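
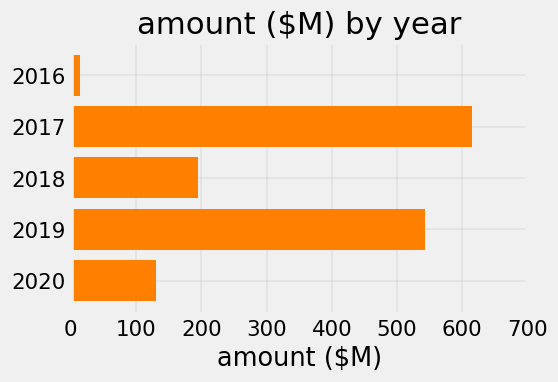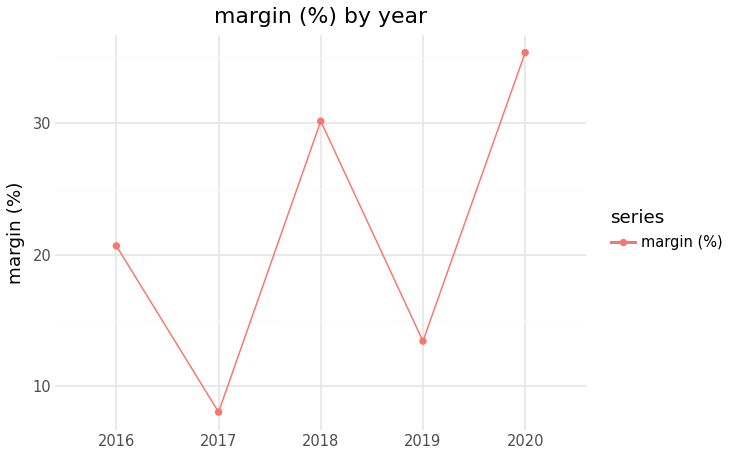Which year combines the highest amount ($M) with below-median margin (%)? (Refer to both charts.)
2017

Chart 2 median margin (%) ≈ 20; below-median years: 2017, 2019. Among those, 2017 has the highest amount ($M) (≈ 600).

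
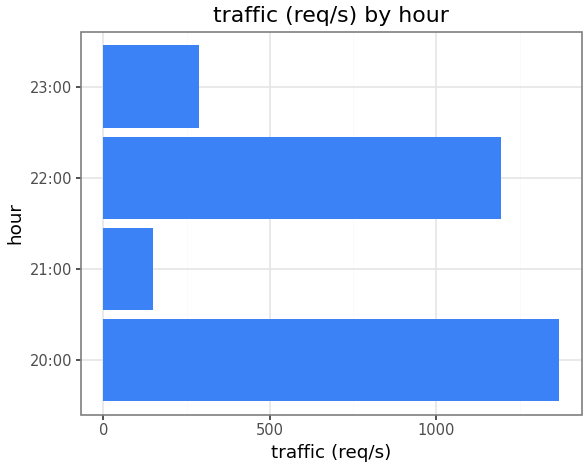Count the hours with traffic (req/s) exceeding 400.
2

Above 400: 20:00, 22:00.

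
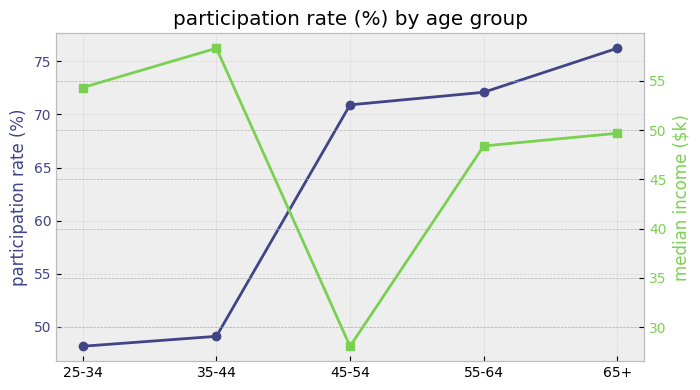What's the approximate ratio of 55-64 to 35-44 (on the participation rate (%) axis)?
≈ 1.4×

55-64 ≈ 70, 35-44 ≈ 50; 70/50 ≈ 1.4.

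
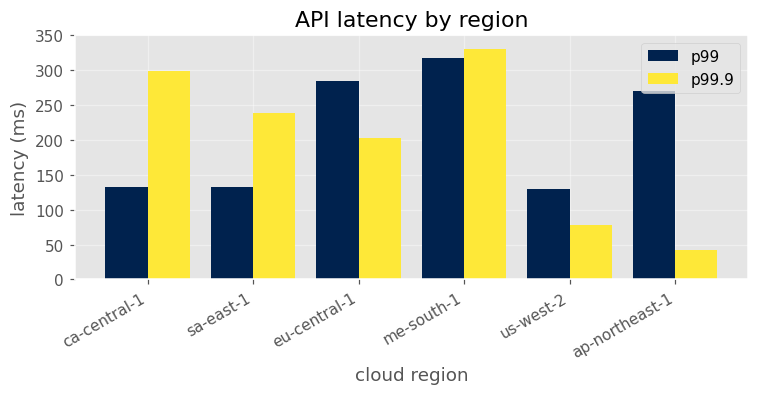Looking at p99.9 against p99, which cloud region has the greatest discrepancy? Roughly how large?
ap-northeast-1: p99.9 ≈ 50, p99 ≈ 250 → gap ≈ 200. Next-largest (ca-central-1) is only ≈ 150.

ap-northeast-1, ≈ 200 ms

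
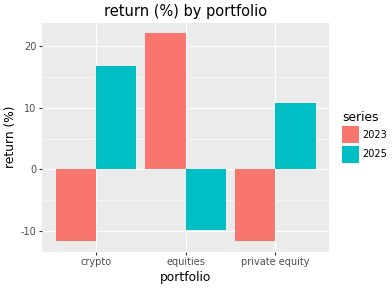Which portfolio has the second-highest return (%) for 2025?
private equity

Top 3 for 2025: crypto ≈ 15, private equity ≈ 10, equities ≈ -10.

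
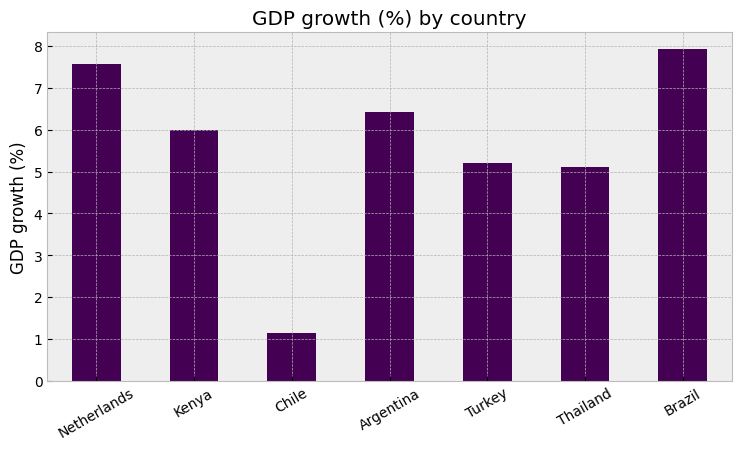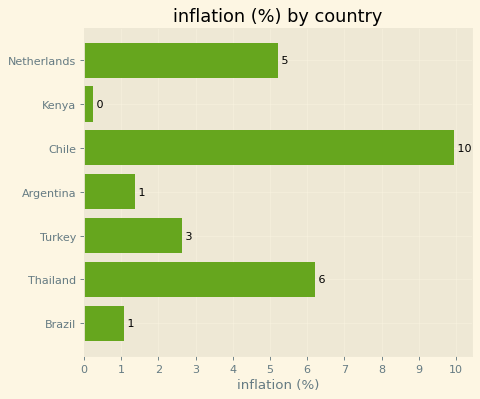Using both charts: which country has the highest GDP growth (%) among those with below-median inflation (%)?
Brazil

Chart 2 median inflation (%) ≈ 3; below-median countries: Kenya, Argentina, Brazil. Among those, Brazil has the highest GDP growth (%) (≈ 8).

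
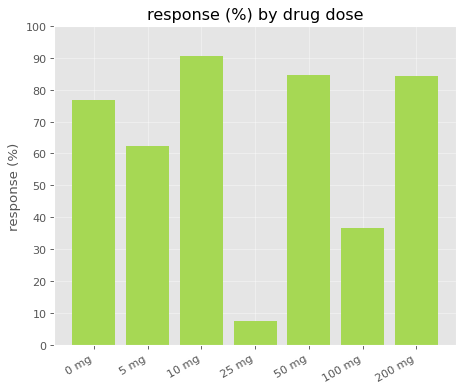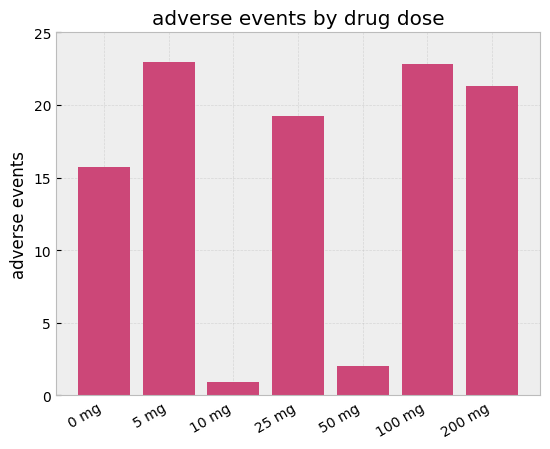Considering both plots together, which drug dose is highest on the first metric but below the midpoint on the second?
Chart 2 median adverse events ≈ 20; below-median drug doses: 0 mg, 10 mg, 50 mg. Among those, 10 mg has the highest response (%) (≈ 90).

10 mg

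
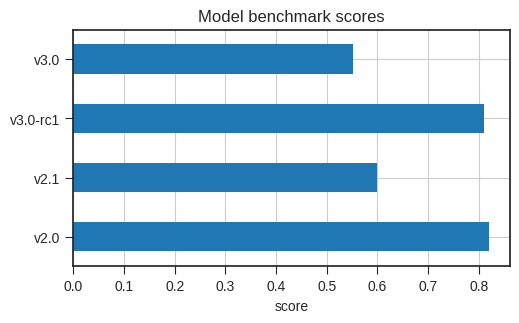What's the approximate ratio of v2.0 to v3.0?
≈ 1.33×

v2.0 ≈ 0.8, v3.0 ≈ 0.6; 0.8/0.6 ≈ 1.33.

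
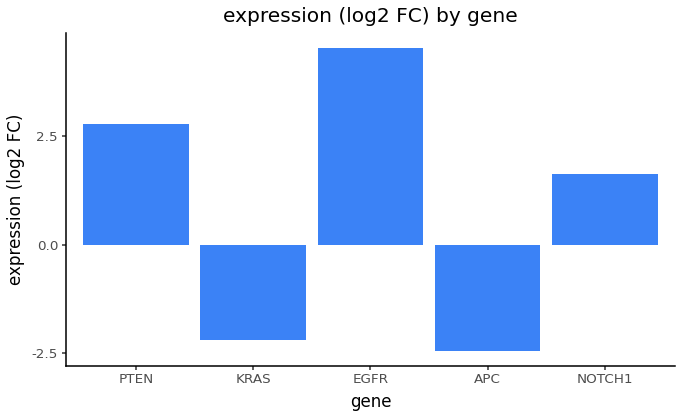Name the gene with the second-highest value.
Top 3: EGFR ≈ 5, PTEN ≈ 3, NOTCH1 ≈ 2.

PTEN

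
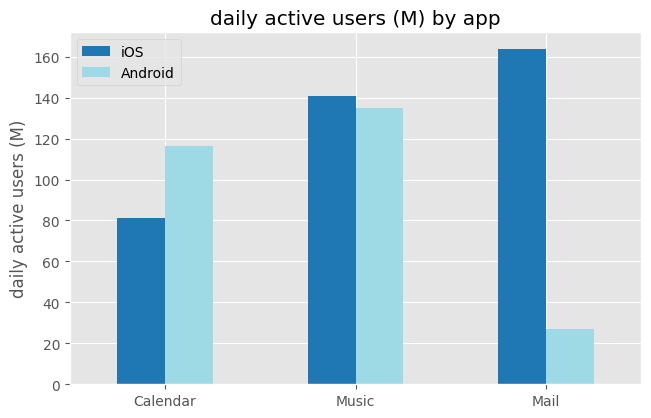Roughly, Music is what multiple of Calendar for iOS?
≈ 1.75×

Music ≈ 140, Calendar ≈ 80; 140/80 ≈ 1.75.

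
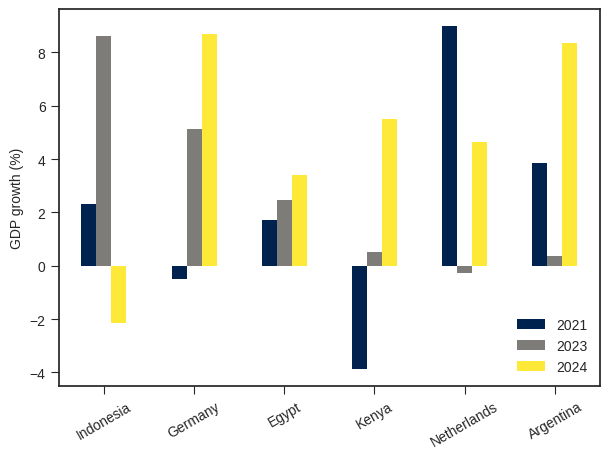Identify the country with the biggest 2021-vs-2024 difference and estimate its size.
Kenya, ≈ 10 %

Kenya: 2021 ≈ -4, 2024 ≈ 6 → gap ≈ 10. Next-largest (Germany) is only ≈ 8.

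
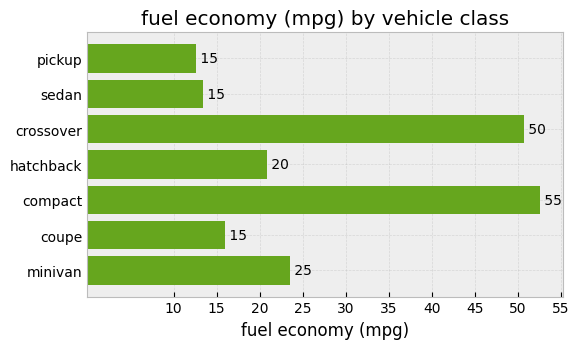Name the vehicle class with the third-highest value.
Top 4: compact ≈ 55, crossover ≈ 50, minivan ≈ 25, hatchback ≈ 20.

minivan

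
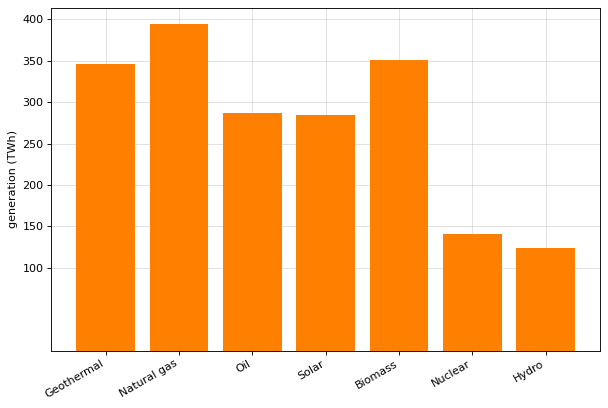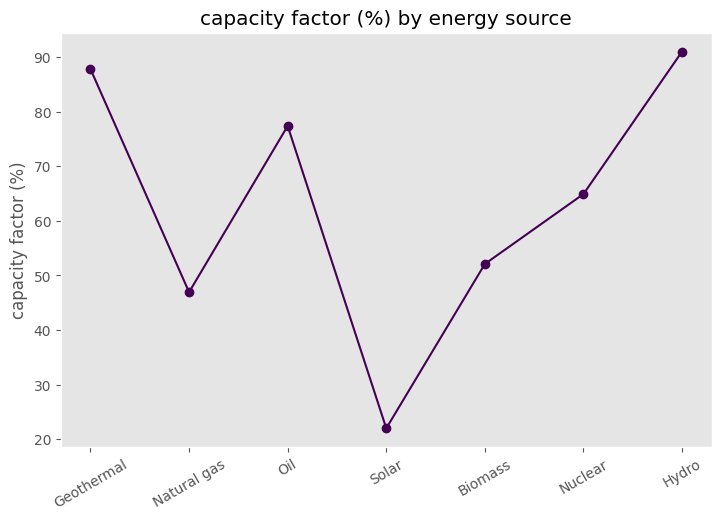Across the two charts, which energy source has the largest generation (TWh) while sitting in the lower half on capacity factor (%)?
Chart 2 median capacity factor (%) ≈ 60; below-median energy sources: Natural gas, Solar, Biomass. Among those, Natural gas has the highest generation (TWh) (≈ 400).

Natural gas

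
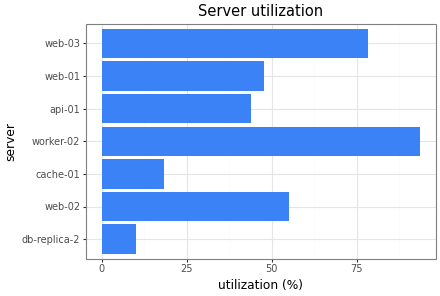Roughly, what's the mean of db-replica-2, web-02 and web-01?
(10 + 60 + 50) / 3 ≈ 40.

≈ 40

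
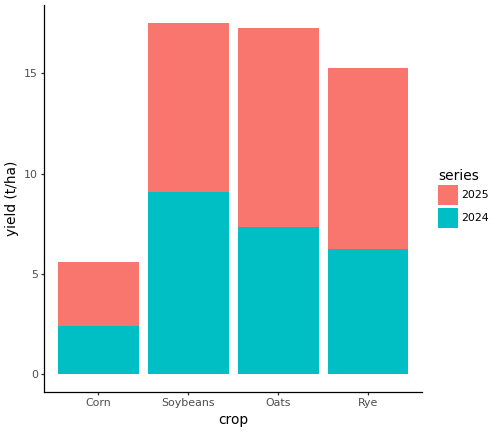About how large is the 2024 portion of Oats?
≈ 8

2024 top ≈ 8, bottom ≈ 0; segment ≈ 8.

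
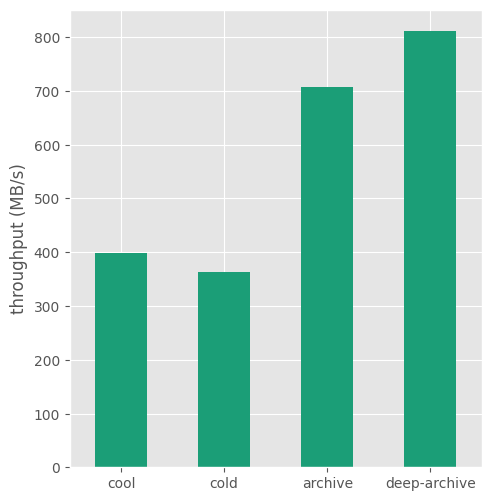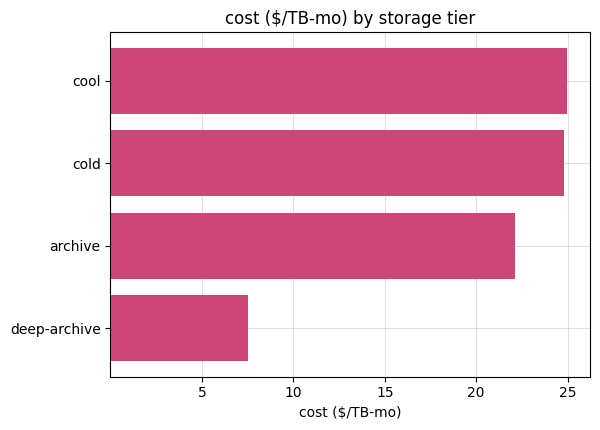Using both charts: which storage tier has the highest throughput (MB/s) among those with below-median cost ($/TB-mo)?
deep-archive

Chart 2 median cost ($/TB-mo) ≈ 25; below-median storage tiers: archive, deep-archive. Among those, deep-archive has the highest throughput (MB/s) (≈ 800).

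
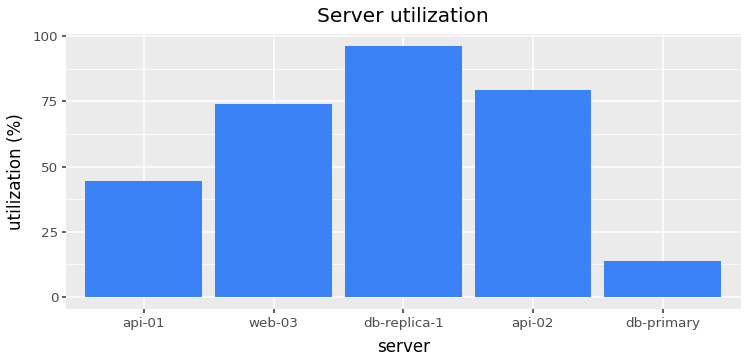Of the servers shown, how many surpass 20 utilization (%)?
Above 20: api-01, web-03, db-replica-1, api-02.

4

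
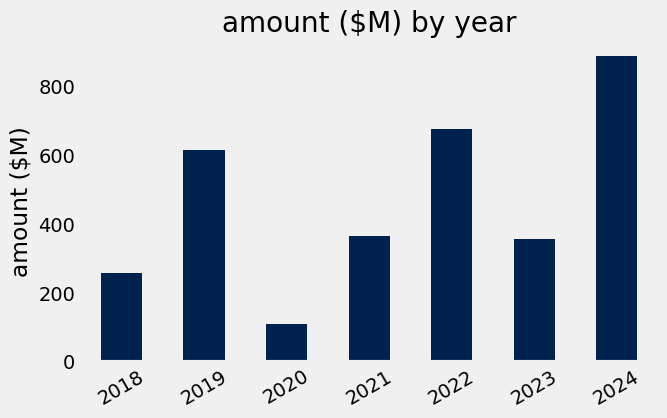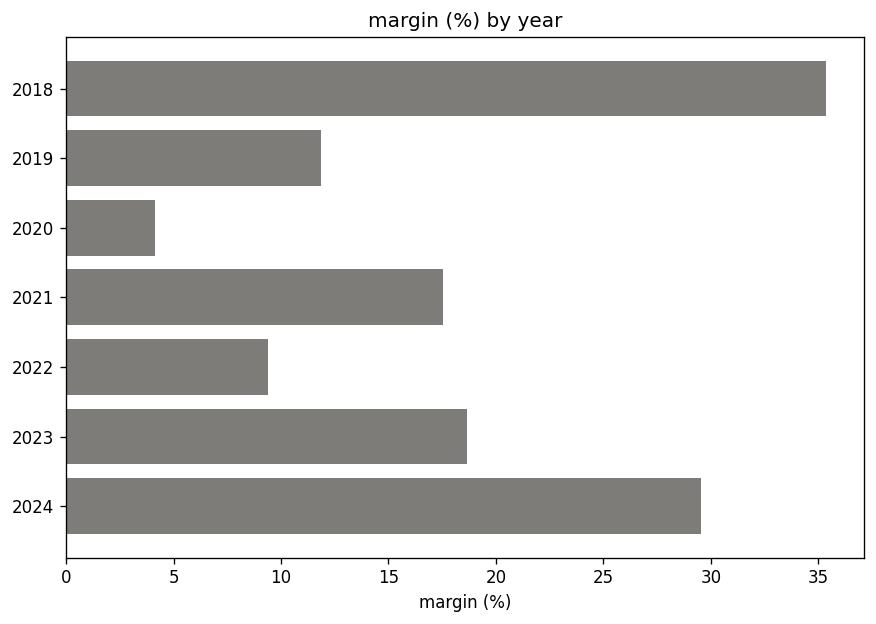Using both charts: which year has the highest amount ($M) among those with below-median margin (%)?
Chart 2 median margin (%) ≈ 20; below-median years: 2019, 2020, 2022. Among those, 2022 has the highest amount ($M) (≈ 700).

2022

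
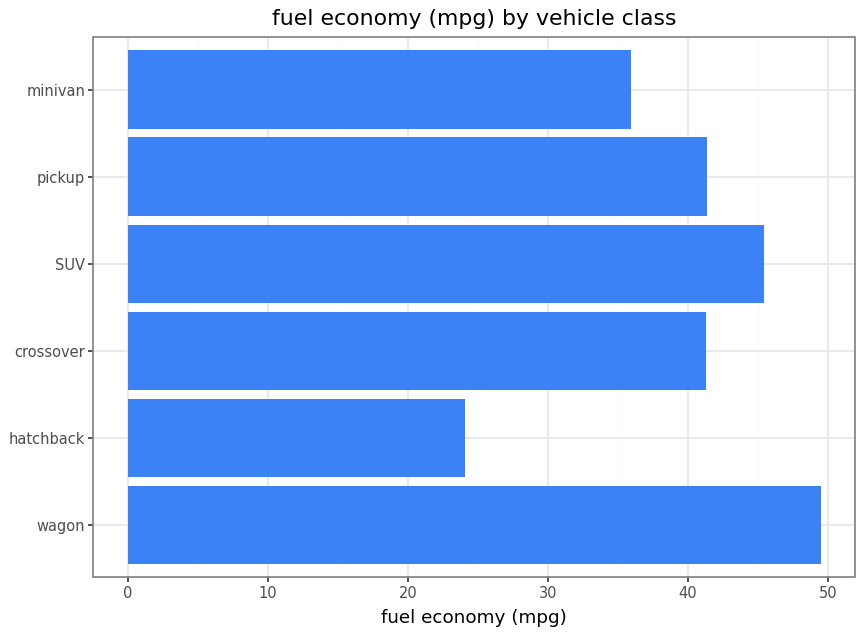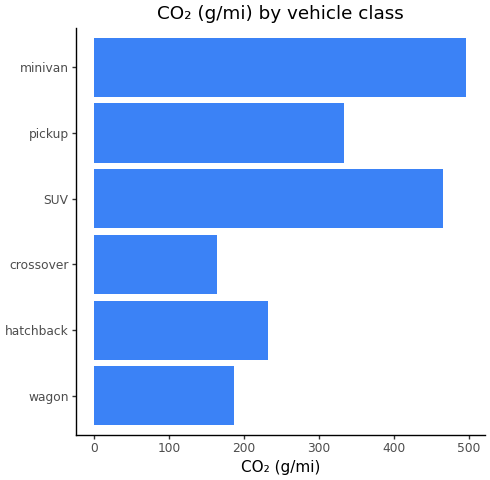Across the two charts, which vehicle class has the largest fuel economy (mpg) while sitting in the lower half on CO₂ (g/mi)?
wagon

Chart 2 median CO₂ (g/mi) ≈ 300; below-median vehicle classes: wagon, hatchback, crossover. Among those, wagon has the highest fuel economy (mpg) (≈ 50).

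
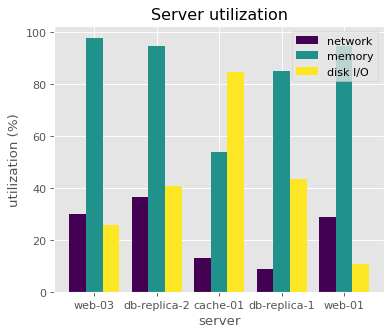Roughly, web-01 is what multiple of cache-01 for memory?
≈ 1.8×

web-01 ≈ 90, cache-01 ≈ 50; 90/50 ≈ 1.8.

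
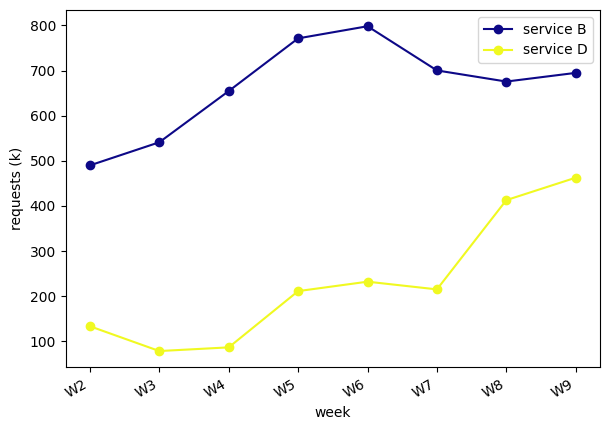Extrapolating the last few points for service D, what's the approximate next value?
Last three: 200, 400, 500 → slope ≈ 150/step → next ≈ 650.

≈ 650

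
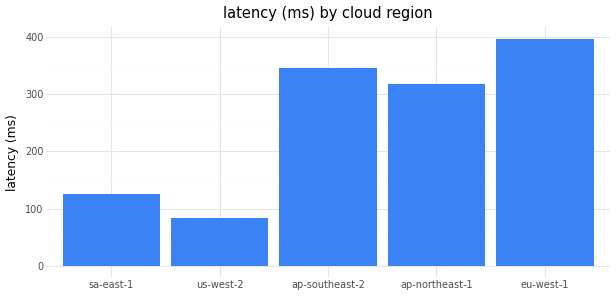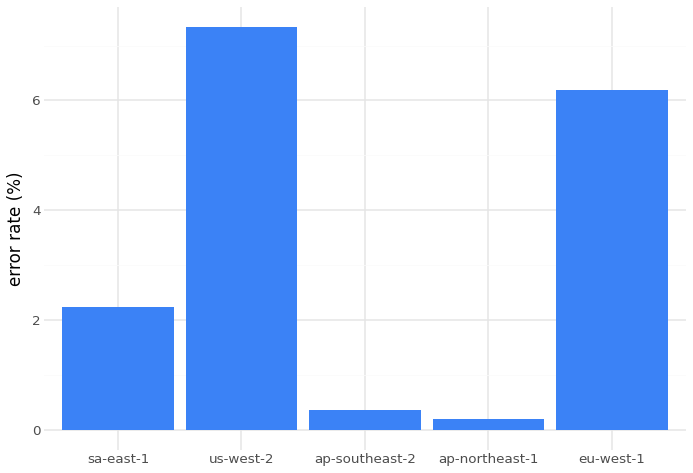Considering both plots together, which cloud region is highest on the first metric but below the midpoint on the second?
Chart 2 median error rate (%) ≈ 2; below-median cloud regions: ap-southeast-2, ap-northeast-1. Among those, ap-southeast-2 has the highest latency (ms) (≈ 350).

ap-southeast-2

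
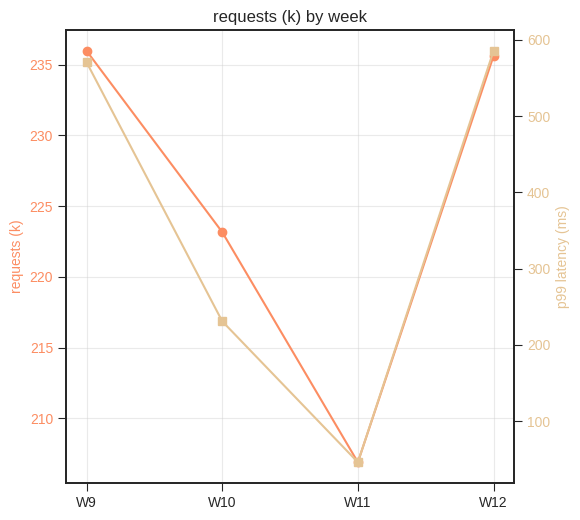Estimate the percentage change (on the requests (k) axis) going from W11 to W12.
≈ +14.6%

W11 ≈ 205, W12 ≈ 235; (235 − 205) / 205 ≈ +14.6%.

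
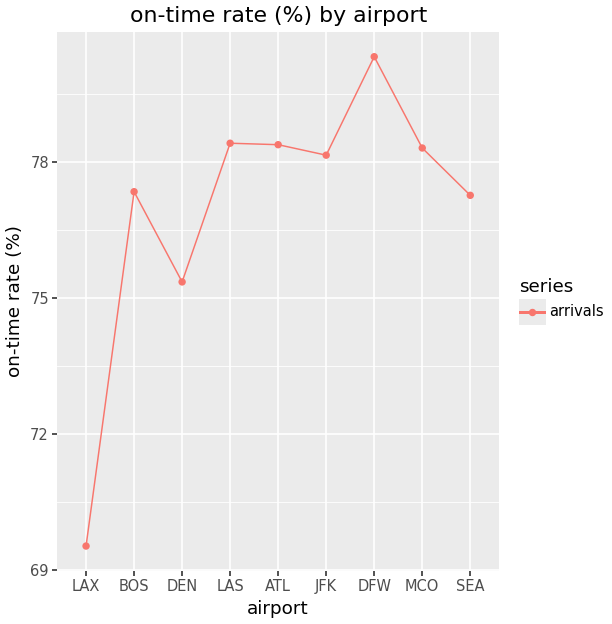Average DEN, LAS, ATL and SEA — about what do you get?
≈ 77

(75 + 78 + 78 + 77) / 4 ≈ 77.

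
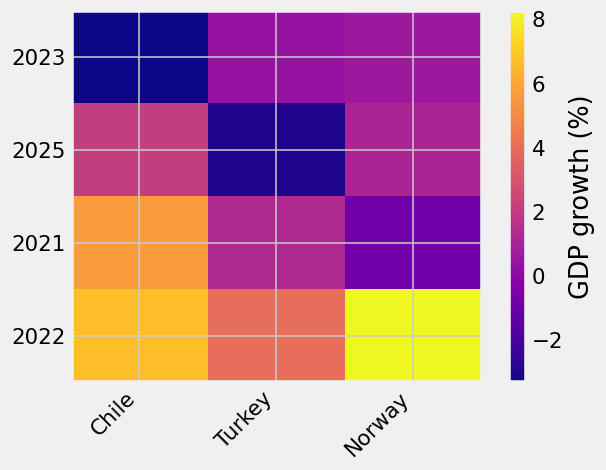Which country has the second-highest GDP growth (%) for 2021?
Turkey

Top 3 for 2021: Chile ≈ 6, Turkey ≈ 1, Norway ≈ -1.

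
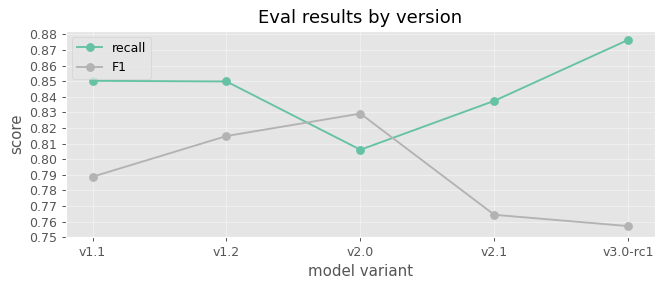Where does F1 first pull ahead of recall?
v2.0

v1.2: F1 ≈ 0.81 vs recall ≈ 0.85 (not yet); v2.0: F1 ≈ 0.83 vs recall ≈ 0.81 (first crossover).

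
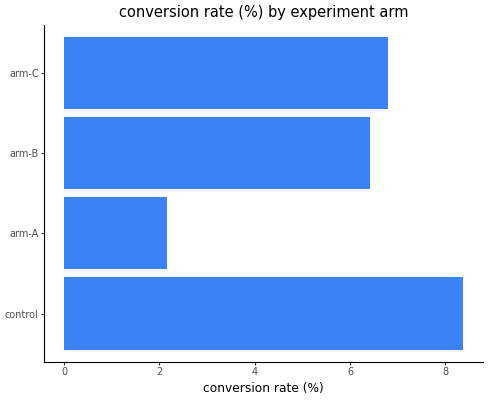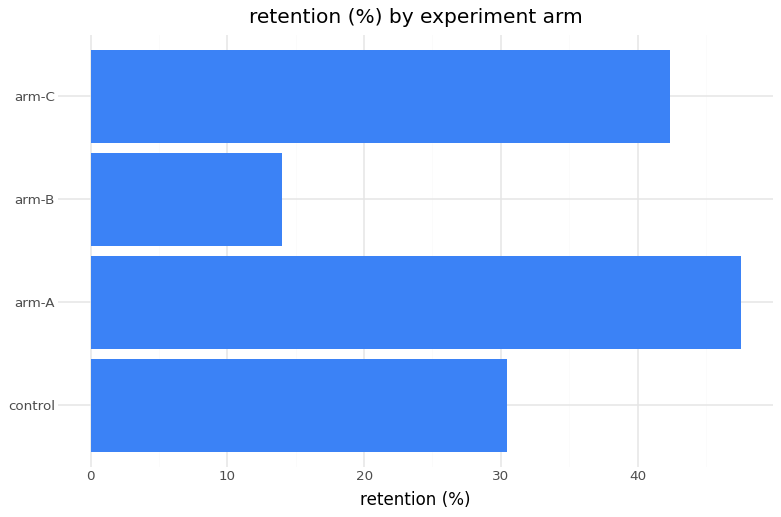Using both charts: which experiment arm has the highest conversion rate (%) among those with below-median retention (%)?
control

Chart 2 median retention (%) ≈ 35; below-median experiment arms: control, arm-B. Among those, control has the highest conversion rate (%) (≈ 8).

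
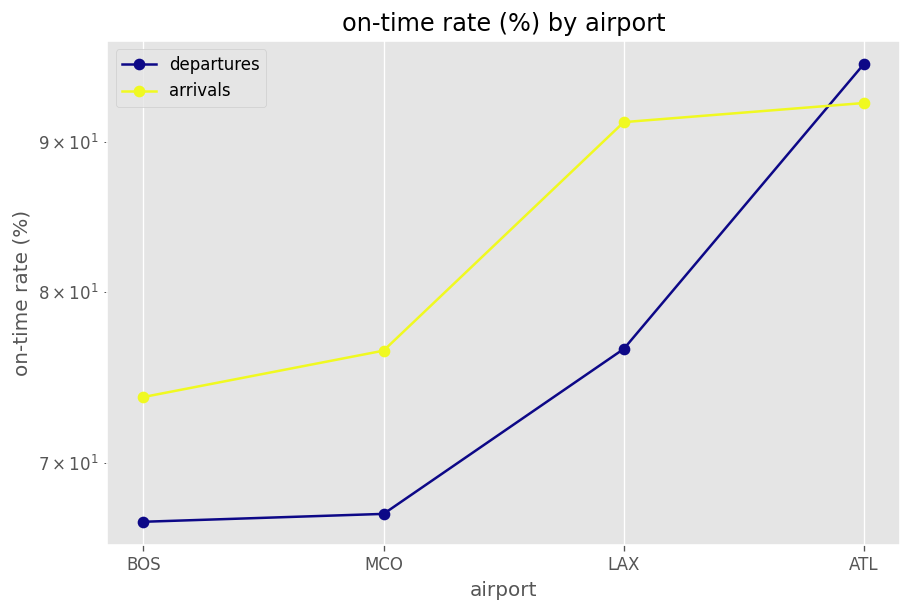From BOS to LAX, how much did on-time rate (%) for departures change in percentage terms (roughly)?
≈ +15.4%

BOS ≈ 65, LAX ≈ 75; (75 − 65) / 65 ≈ +15.4%.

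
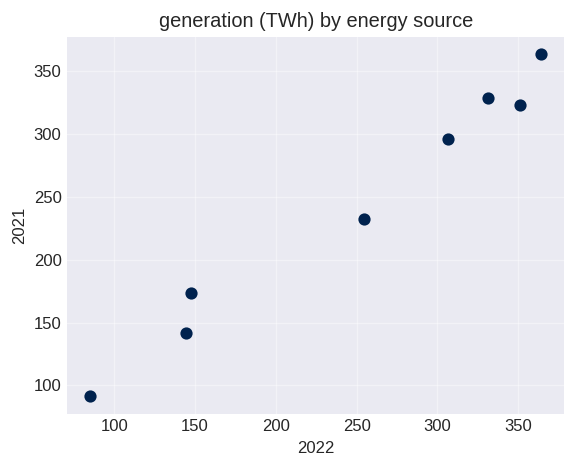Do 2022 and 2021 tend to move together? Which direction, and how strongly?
Points are positively correlated; strong (|r| ≈ 1.0).

positive, strong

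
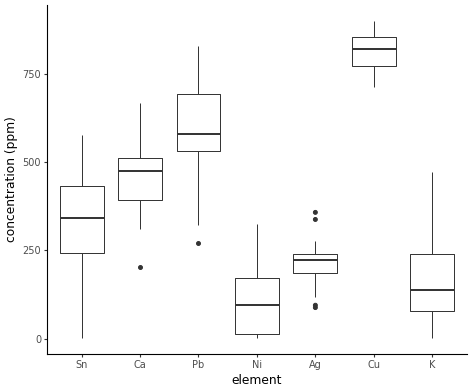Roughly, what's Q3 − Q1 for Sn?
≈ 200

Q3 ≈ 400, Q1 ≈ 200; IQR ≈ 200.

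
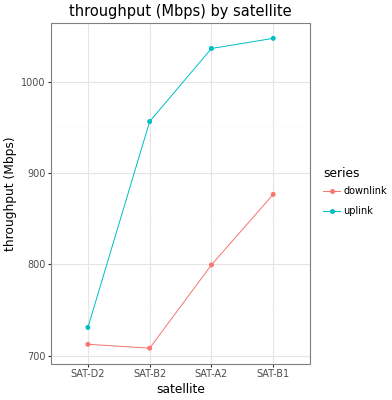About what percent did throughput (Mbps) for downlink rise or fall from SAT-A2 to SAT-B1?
SAT-A2 ≈ 800, SAT-B1 ≈ 900; (900 − 800) / 800 ≈ +12.5%.

≈ +12.5%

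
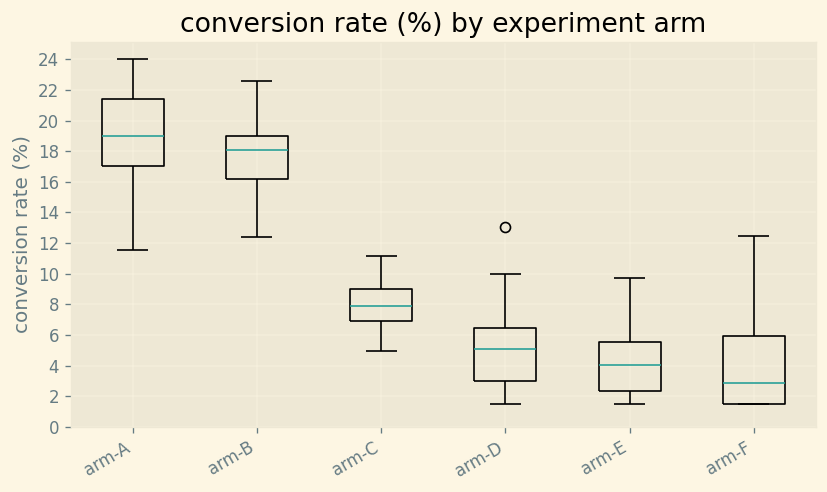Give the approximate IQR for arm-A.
Q3 ≈ 22, Q1 ≈ 18; IQR ≈ 4.

≈ 4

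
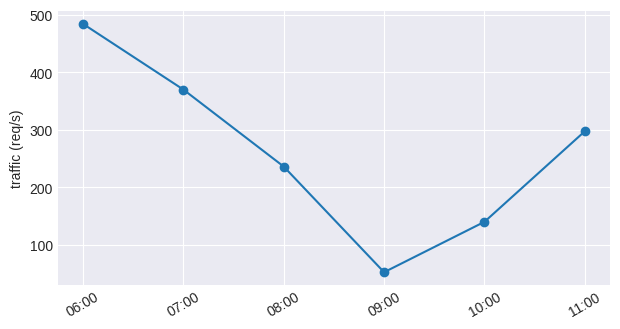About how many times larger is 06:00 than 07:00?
06:00 ≈ 500, 07:00 ≈ 350; 500/350 ≈ 1.43.

≈ 1.43×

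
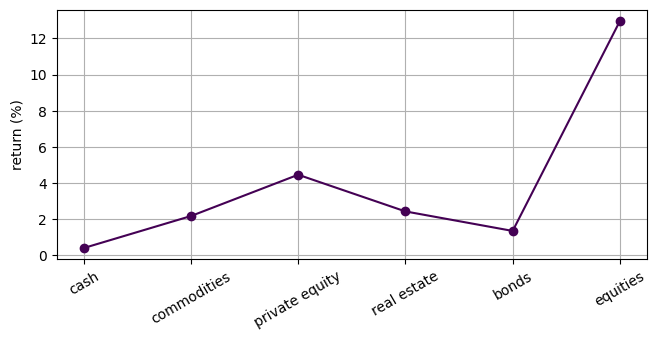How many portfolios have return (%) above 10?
1

Above 10: equities.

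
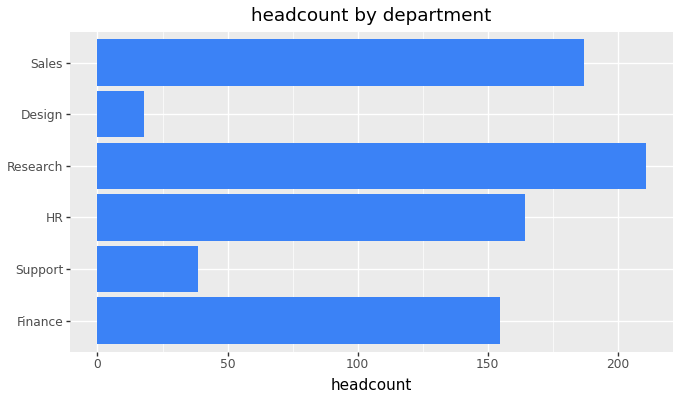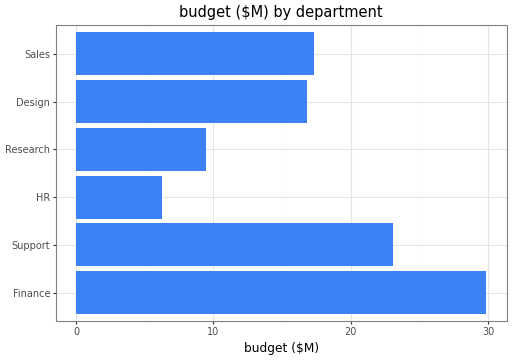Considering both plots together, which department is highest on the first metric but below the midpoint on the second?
Chart 2 median budget ($M) ≈ 15; below-median departments: HR, Research, Design. Among those, Research has the highest headcount (≈ 220).

Research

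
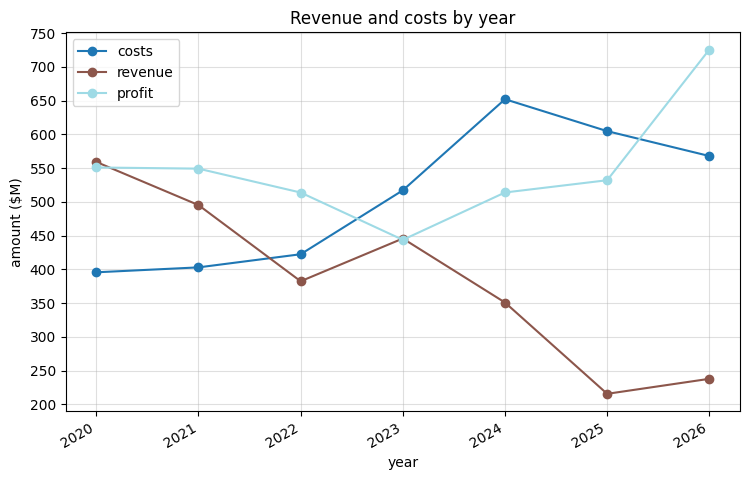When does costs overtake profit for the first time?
2023

2022: costs ≈ 400 vs profit ≈ 500 (not yet); 2023: costs ≈ 500 vs profit ≈ 450 (first crossover).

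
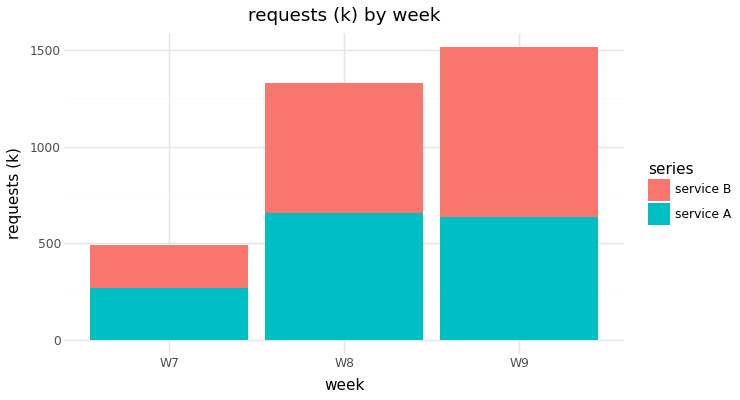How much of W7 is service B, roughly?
≈ 200

service B top ≈ 400, bottom ≈ 200; segment ≈ 200.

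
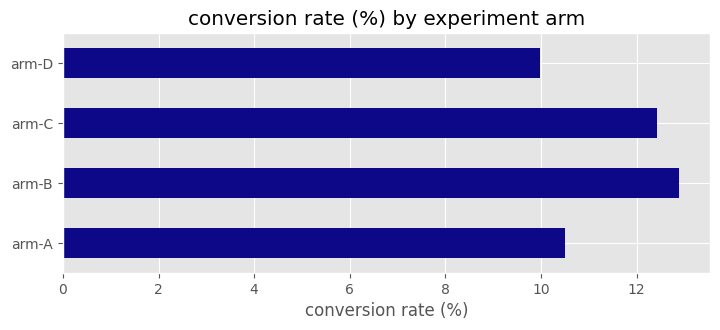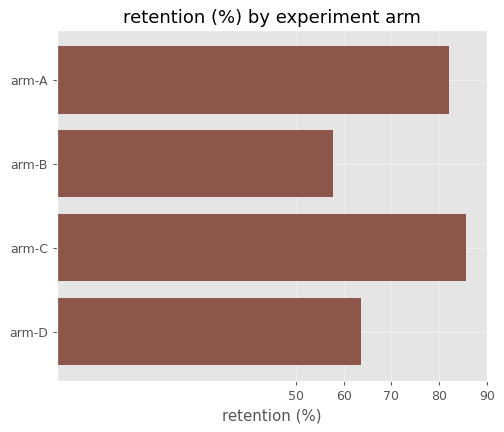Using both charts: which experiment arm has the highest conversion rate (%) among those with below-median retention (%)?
Chart 2 median retention (%) ≈ 70; below-median experiment arms: arm-B, arm-D. Among those, arm-B has the highest conversion rate (%) (≈ 12).

arm-B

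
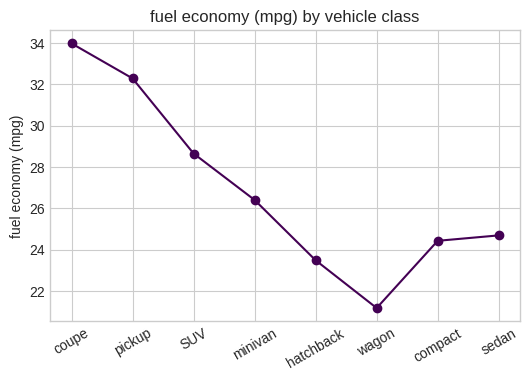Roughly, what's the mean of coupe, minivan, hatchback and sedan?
≈ 27

(34 + 26 + 24 + 24) / 4 ≈ 27.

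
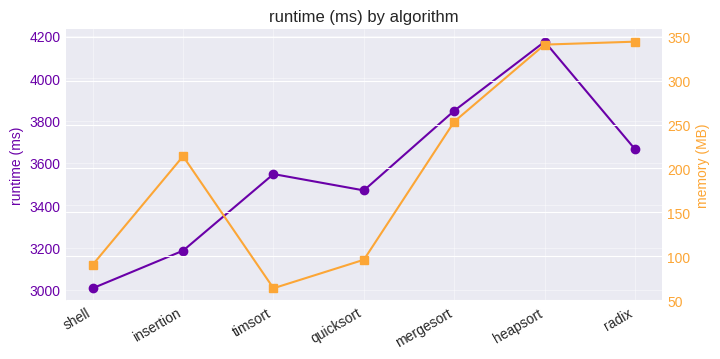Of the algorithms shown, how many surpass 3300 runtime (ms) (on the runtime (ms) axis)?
Above 3300: timsort, quicksort, mergesort, heapsort, radix.

5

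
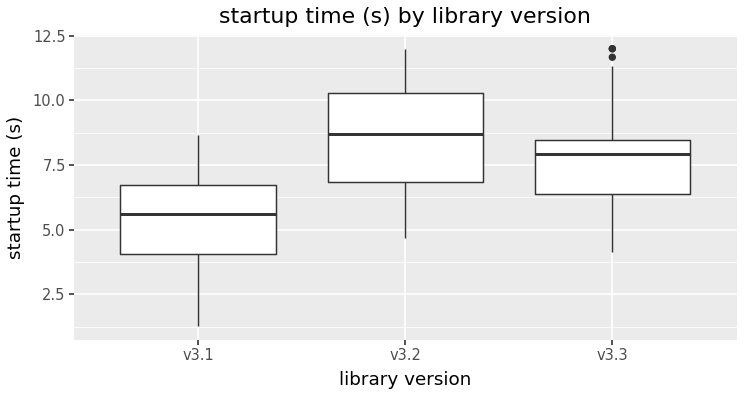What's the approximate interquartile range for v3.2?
≈ 3.5

Q3 ≈ 10.5, Q1 ≈ 7.0; IQR ≈ 3.5.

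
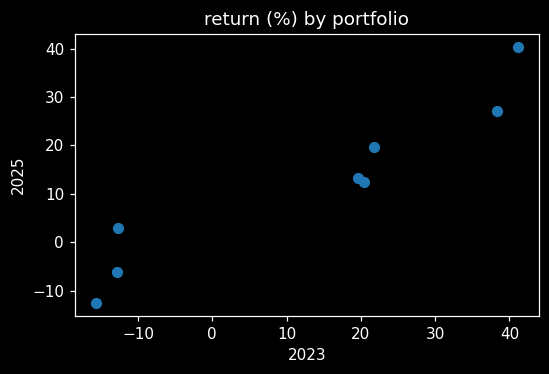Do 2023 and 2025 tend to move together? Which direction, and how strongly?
positive, strong

Points are positively correlated; strong (|r| ≈ 0.9).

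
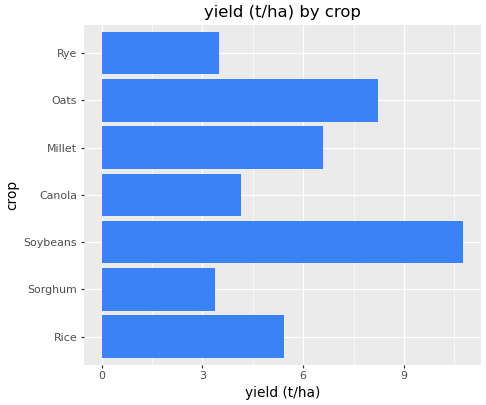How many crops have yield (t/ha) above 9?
1

Above 9: Soybeans.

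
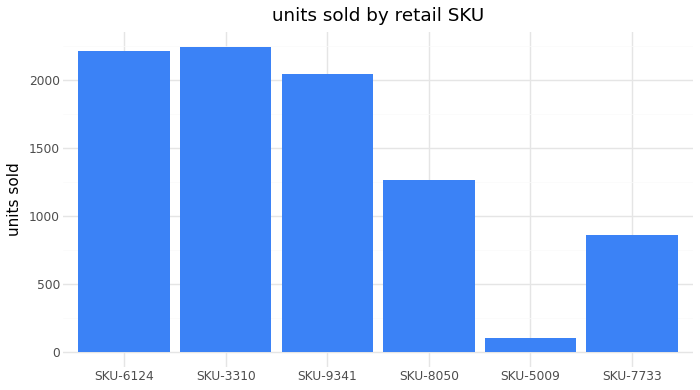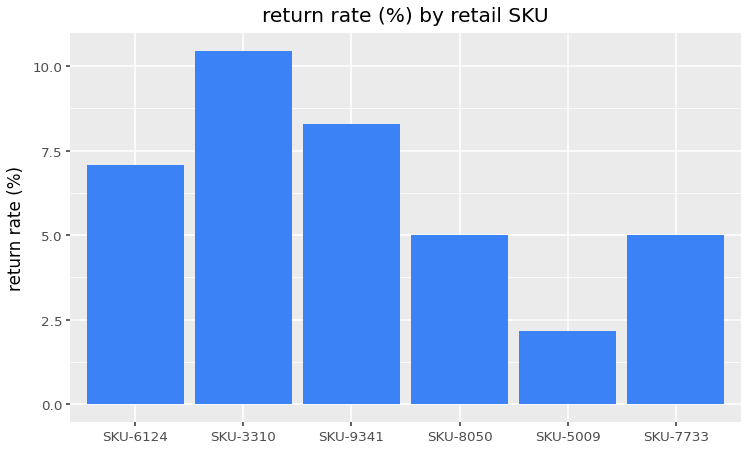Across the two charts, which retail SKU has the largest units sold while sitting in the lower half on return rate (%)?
Chart 2 median return rate (%) ≈ 6; below-median retail SKUs: SKU-8050, SKU-5009, SKU-7733. Among those, SKU-8050 has the highest units sold (≈ 1500).

SKU-8050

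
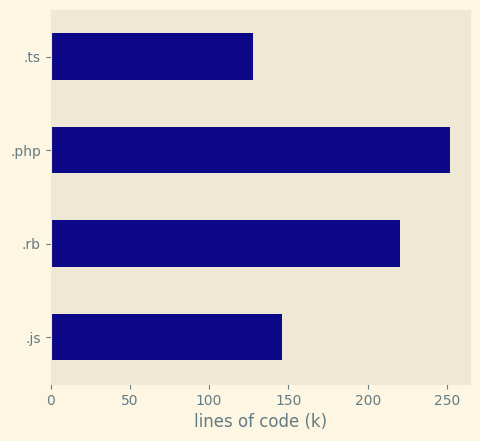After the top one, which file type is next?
.rb

Top 3: .php ≈ 250, .rb ≈ 225, .js ≈ 150.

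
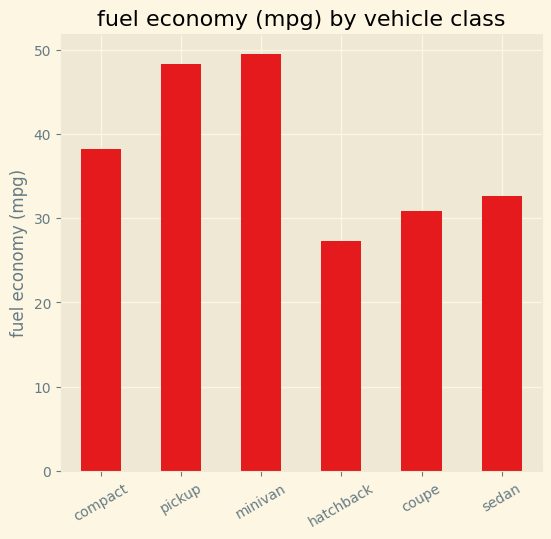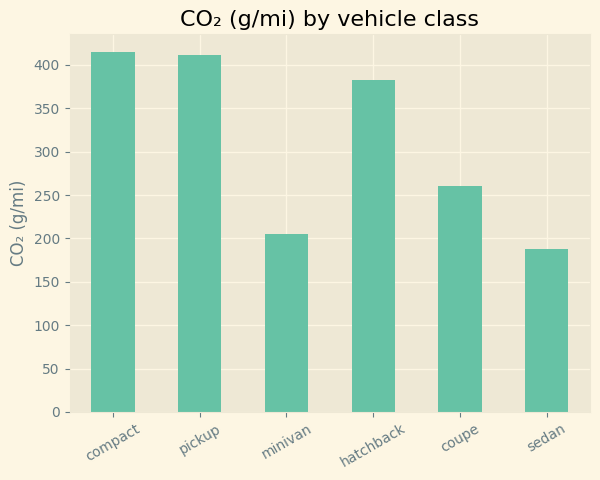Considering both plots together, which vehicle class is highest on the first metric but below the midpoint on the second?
Chart 2 median CO₂ (g/mi) ≈ 300; below-median vehicle classes: minivan, coupe, sedan. Among those, minivan has the highest fuel economy (mpg) (≈ 50).

minivan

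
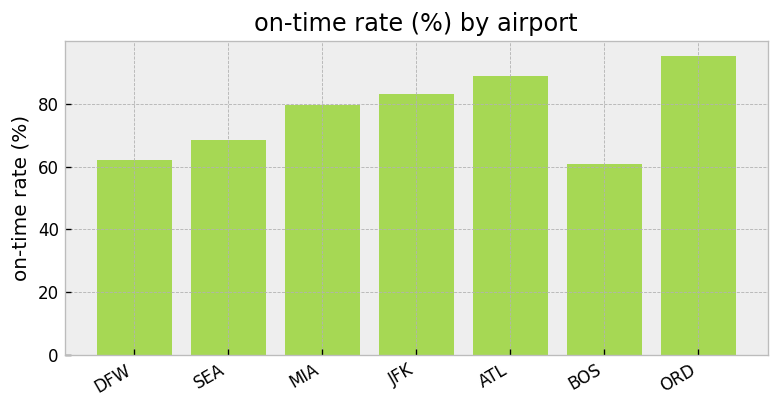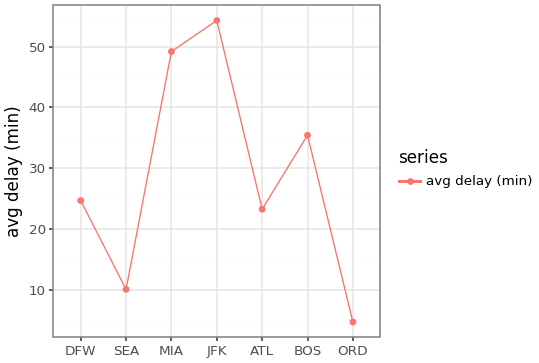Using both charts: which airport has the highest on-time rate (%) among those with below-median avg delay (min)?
Chart 2 median avg delay (min) ≈ 25; below-median airports: SEA, ATL, ORD. Among those, ORD has the highest on-time rate (%) (≈ 100).

ORD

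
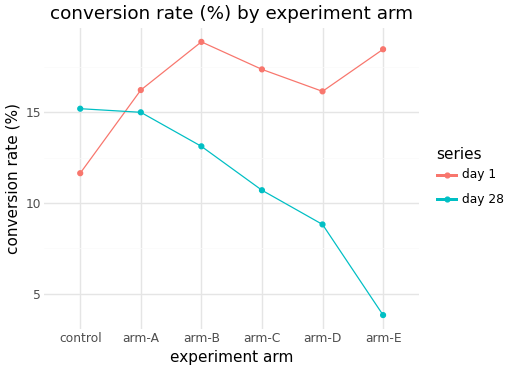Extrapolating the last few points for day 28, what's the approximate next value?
≈ 1

Last three: 10, 8, 4 → slope ≈ -3/step → next ≈ 1.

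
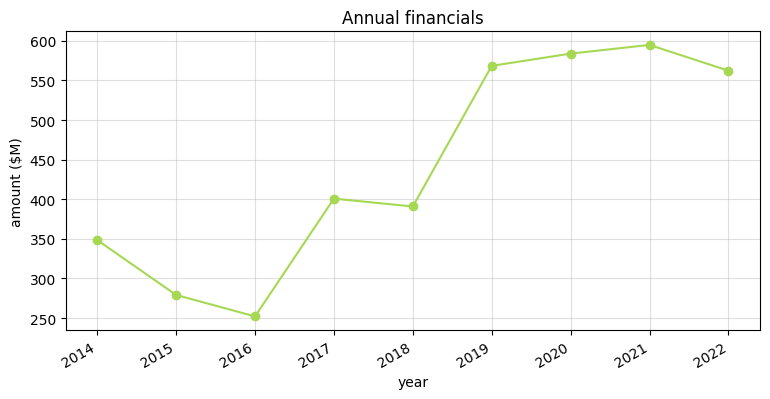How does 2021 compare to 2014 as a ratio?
2021 ≈ 600, 2014 ≈ 350; 600/350 ≈ 1.71.

≈ 1.71×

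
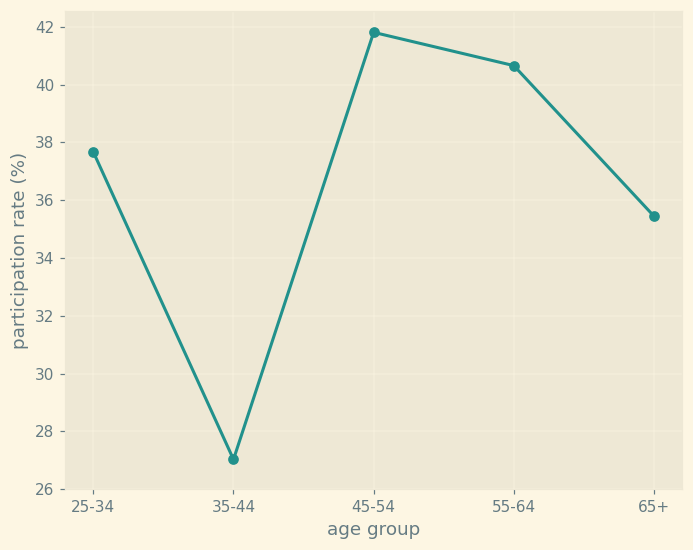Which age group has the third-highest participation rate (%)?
25-34

Top 4: 45-54 ≈ 42, 55-64 ≈ 40, 25-34 ≈ 38, 65+ ≈ 36.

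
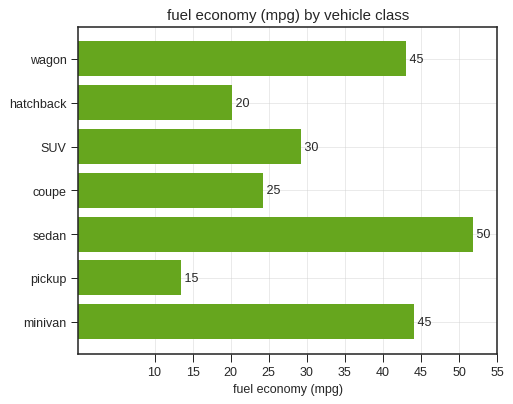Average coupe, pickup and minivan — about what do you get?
≈ 28

(25 + 15 + 45) / 3 ≈ 28.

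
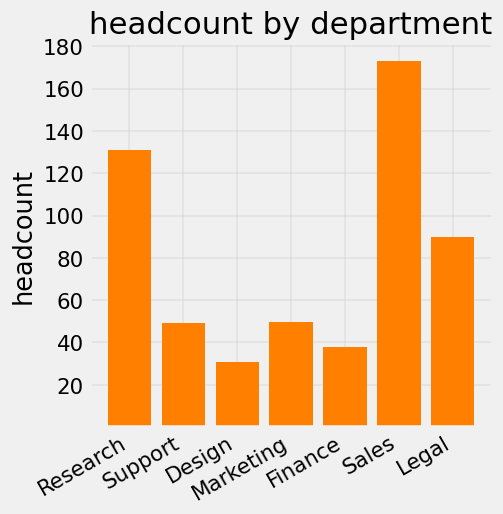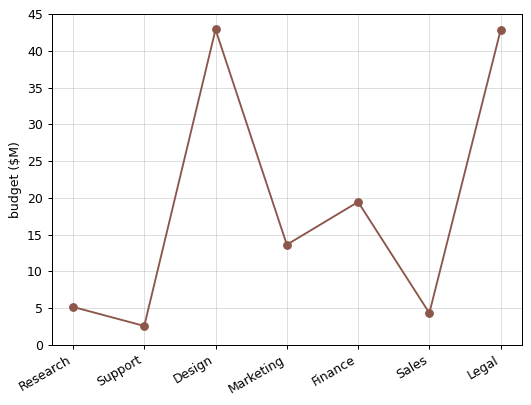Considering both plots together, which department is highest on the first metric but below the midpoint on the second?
Sales

Chart 2 median budget ($M) ≈ 15; below-median departments: Research, Support, Sales. Among those, Sales has the highest headcount (≈ 180).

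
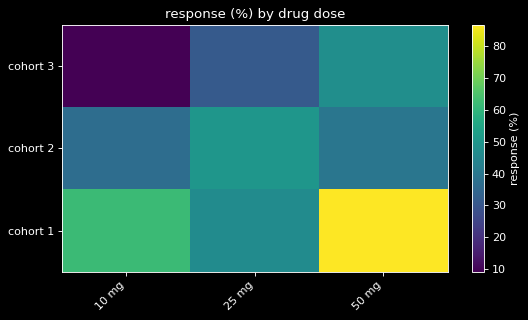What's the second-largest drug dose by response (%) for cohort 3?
25 mg

Top 3 for cohort 3: 50 mg ≈ 50, 25 mg ≈ 30, 10 mg ≈ 10.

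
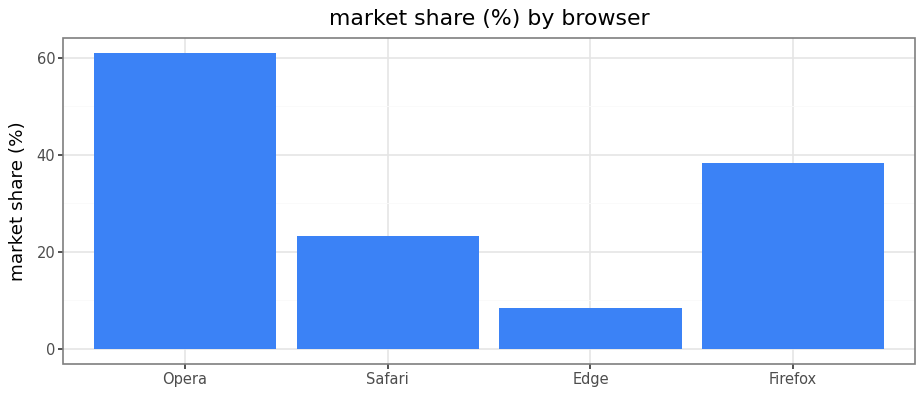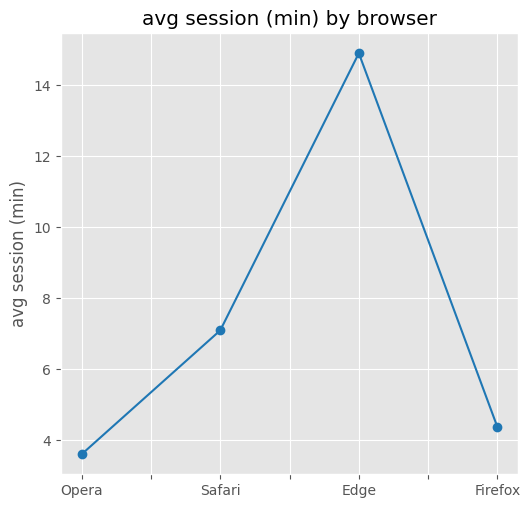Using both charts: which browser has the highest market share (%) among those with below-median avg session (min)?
Opera

Chart 2 median avg session (min) ≈ 6; below-median browsers: Opera, Firefox. Among those, Opera has the highest market share (%) (≈ 60).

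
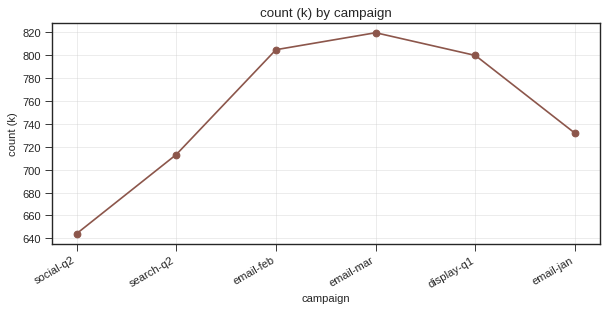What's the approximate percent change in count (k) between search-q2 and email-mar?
≈ +13.9%

search-q2 ≈ 720, email-mar ≈ 820; (820 − 720) / 720 ≈ +13.9%.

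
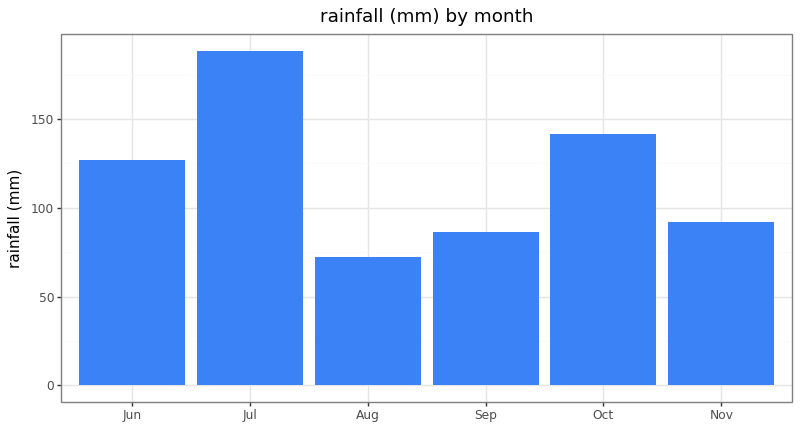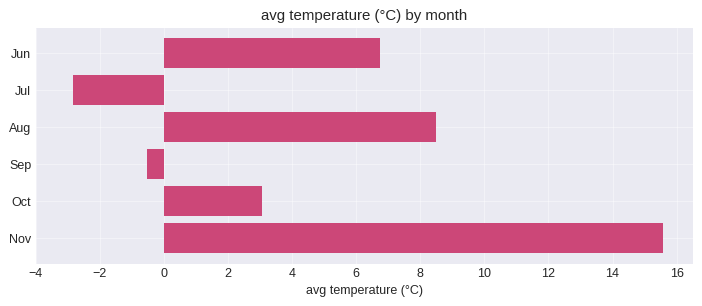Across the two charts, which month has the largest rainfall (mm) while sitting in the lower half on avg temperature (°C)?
Jul

Chart 2 median avg temperature (°C) ≈ 4; below-median months: Jul, Sep, Oct. Among those, Jul has the highest rainfall (mm) (≈ 180).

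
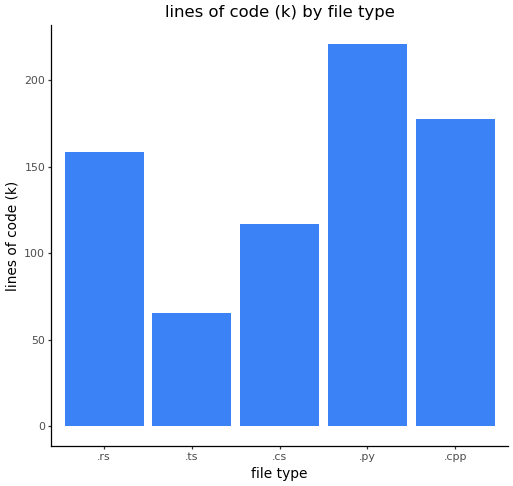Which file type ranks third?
.rs

Top 4: .py ≈ 220, .cpp ≈ 180, .rs ≈ 160, .cs ≈ 120.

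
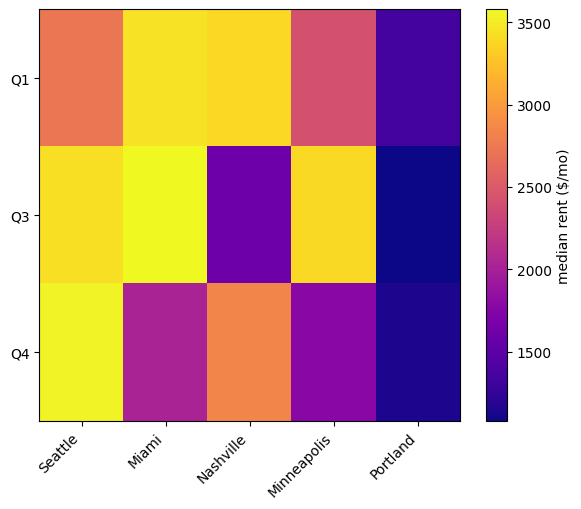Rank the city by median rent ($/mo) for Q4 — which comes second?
Nashville

Top 3 for Q4: Seattle ≈ 3500, Nashville ≈ 3000, Miami ≈ 2000.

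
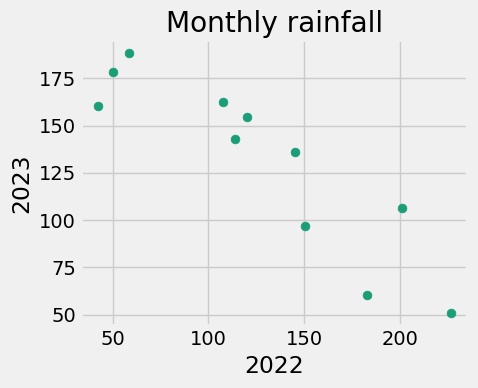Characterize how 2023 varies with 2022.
Points are negatively correlated; strong (|r| ≈ 0.9).

negative, strong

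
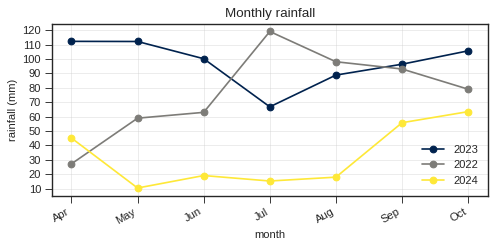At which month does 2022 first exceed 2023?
Jun: 2022 ≈ 60 vs 2023 ≈ 100 (not yet); Jul: 2022 ≈ 120 vs 2023 ≈ 70 (first crossover).

Jul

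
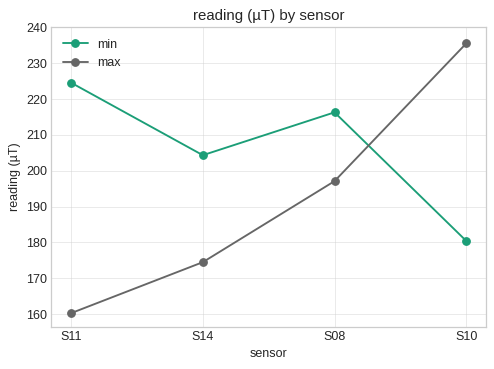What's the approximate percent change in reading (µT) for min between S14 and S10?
≈ -10%

S14 ≈ 200, S10 ≈ 180; (180 − 200) / 200 ≈ -10%.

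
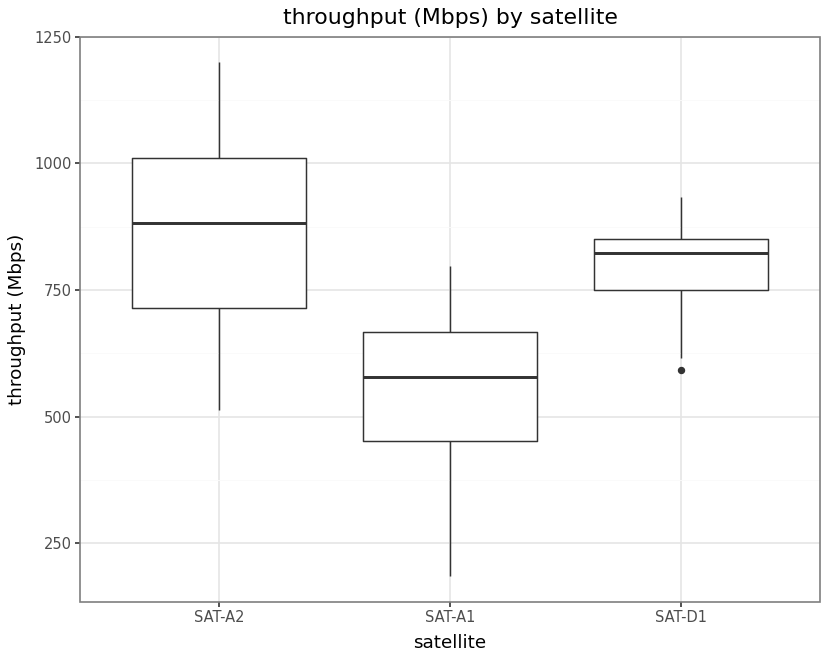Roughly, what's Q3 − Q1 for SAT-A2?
Q3 ≈ 1000, Q1 ≈ 700; IQR ≈ 300.

≈ 300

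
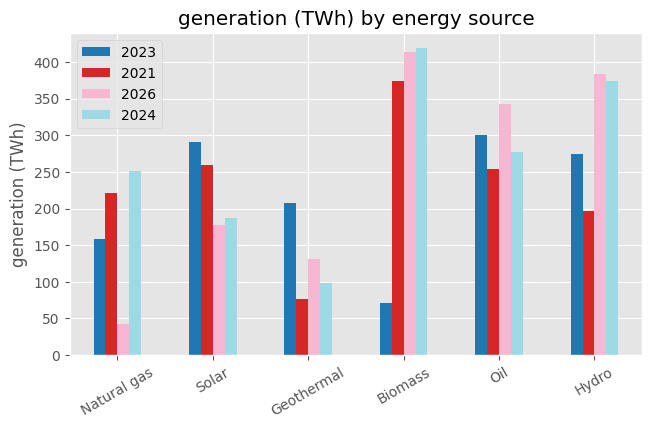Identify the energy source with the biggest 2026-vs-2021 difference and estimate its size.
Hydro, ≈ 200 TWh

Hydro: 2026 ≈ 400, 2021 ≈ 200 → gap ≈ 200. Next-largest (Natural gas) is only ≈ 150.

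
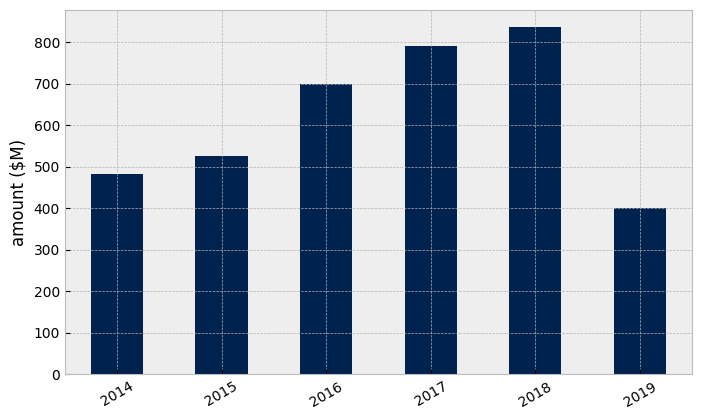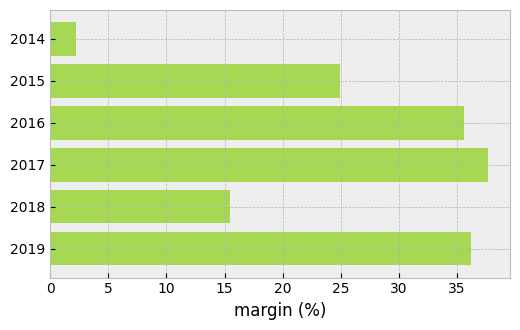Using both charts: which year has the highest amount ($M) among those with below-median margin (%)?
Chart 2 median margin (%) ≈ 30; below-median years: 2014, 2015, 2018. Among those, 2018 has the highest amount ($M) (≈ 800).

2018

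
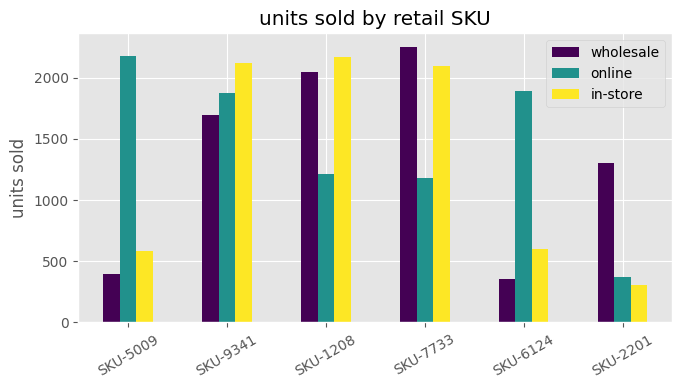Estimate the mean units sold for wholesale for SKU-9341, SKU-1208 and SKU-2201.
≈ 1667

(1600 + 2000 + 1400) / 3 ≈ 1667.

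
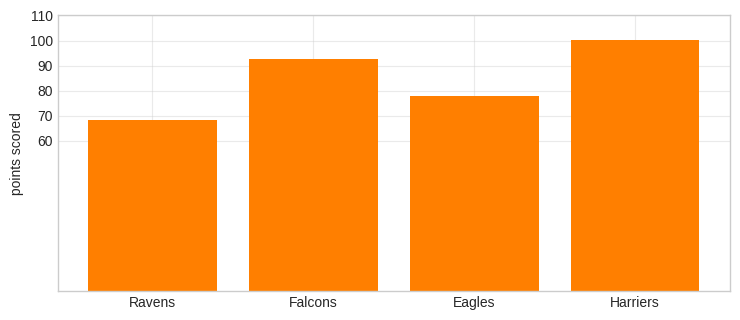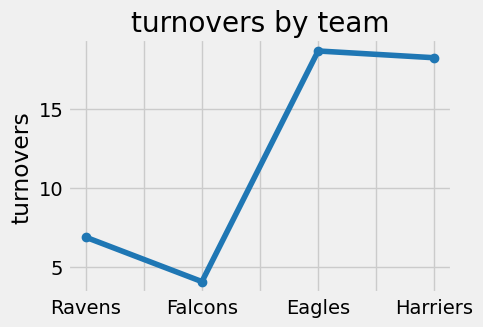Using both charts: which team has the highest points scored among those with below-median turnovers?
Falcons

Chart 2 median turnovers ≈ 12; below-median teams: Ravens, Falcons. Among those, Falcons has the highest points scored (≈ 90).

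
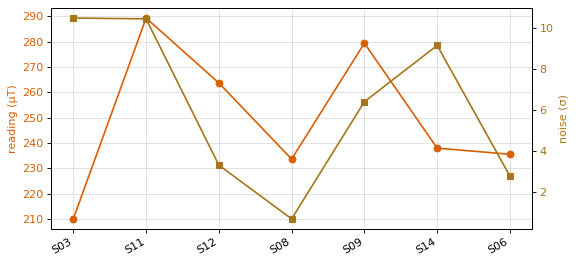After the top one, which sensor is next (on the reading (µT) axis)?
Top 3 (on the reading (µT) axis): S11 ≈ 290, S09 ≈ 280, S12 ≈ 260.

S09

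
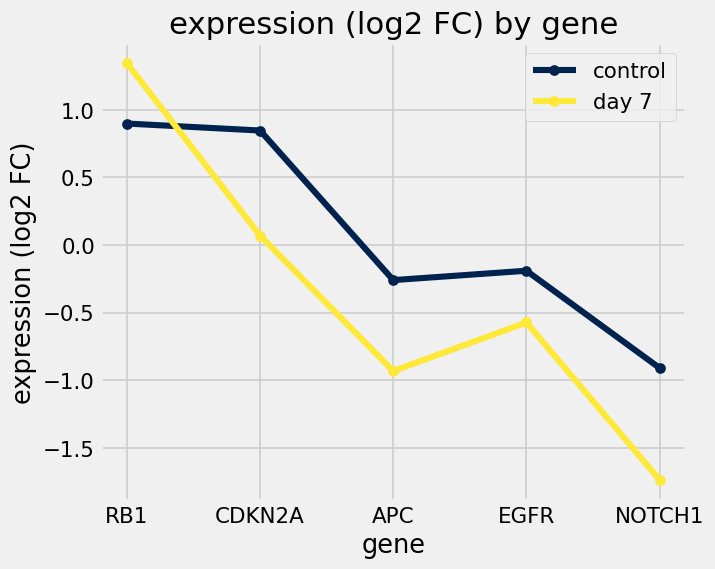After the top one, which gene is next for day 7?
CDKN2A

Top 3 for day 7: RB1 ≈ 1.5, CDKN2A ≈ 0.0, EGFR ≈ -0.5.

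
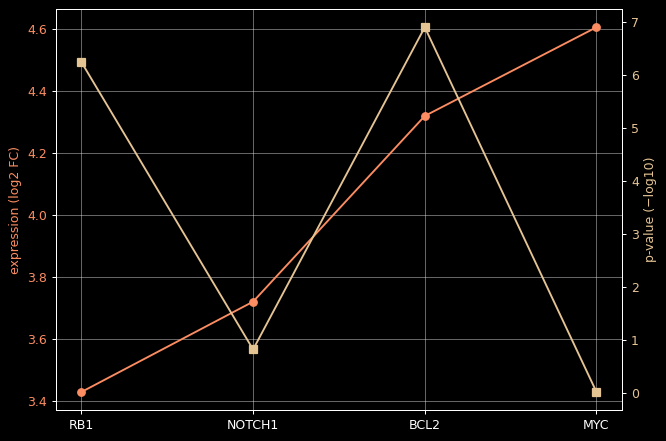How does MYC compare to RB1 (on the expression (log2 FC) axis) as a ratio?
MYC ≈ 4.6, RB1 ≈ 3.4; 4.6/3.4 ≈ 1.35.

≈ 1.35×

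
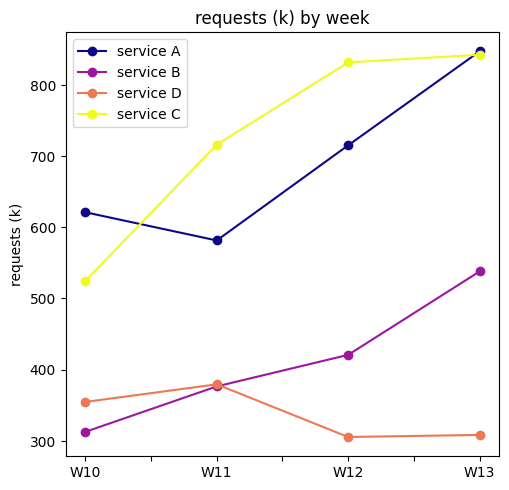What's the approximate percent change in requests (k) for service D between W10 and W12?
≈ -14.3%

W10 ≈ 350, W12 ≈ 300; (300 − 350) / 350 ≈ -14.3%.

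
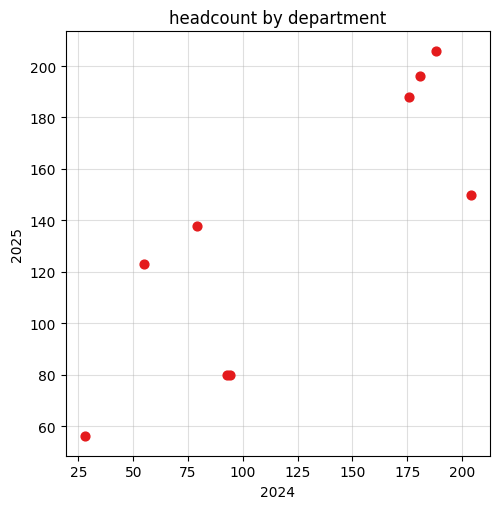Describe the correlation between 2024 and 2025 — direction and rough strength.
positive, strong

Points are positively correlated; strong (|r| ≈ 0.8).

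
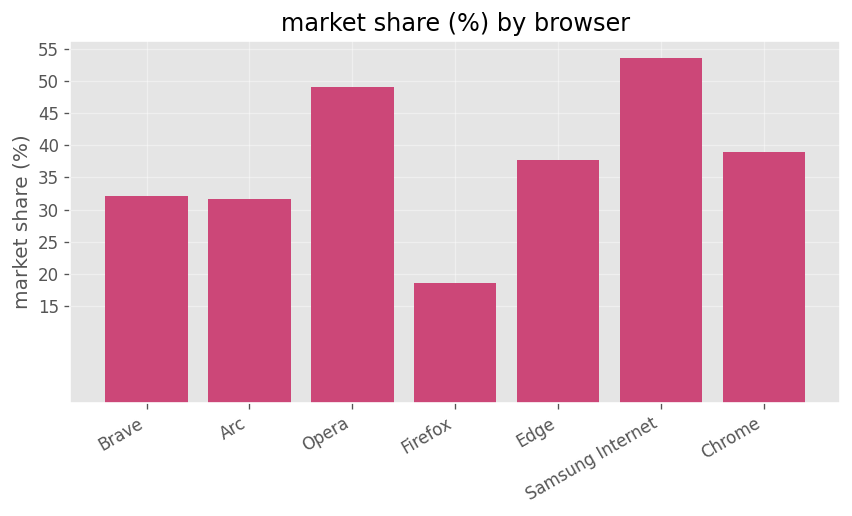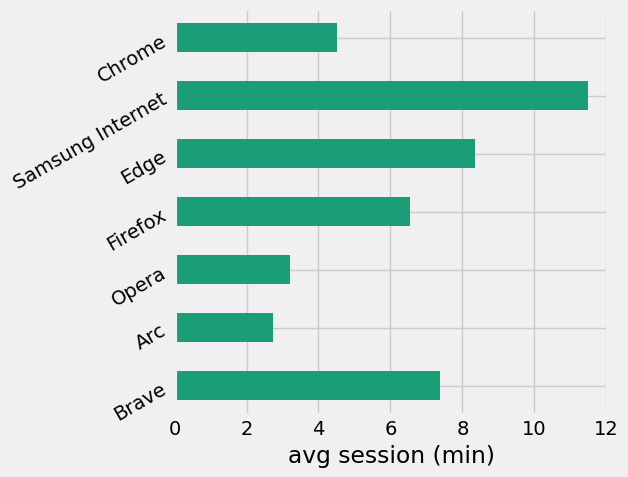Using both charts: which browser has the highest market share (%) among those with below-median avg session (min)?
Opera

Chart 2 median avg session (min) ≈ 6; below-median browsers: Arc, Opera, Chrome. Among those, Opera has the highest market share (%) (≈ 50).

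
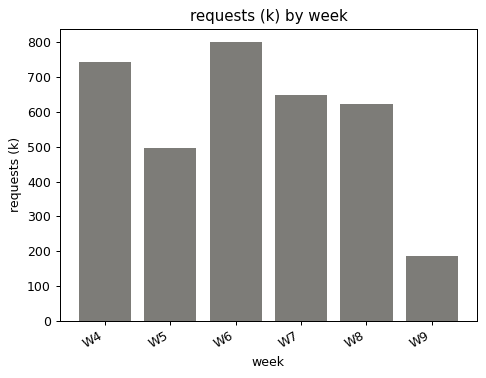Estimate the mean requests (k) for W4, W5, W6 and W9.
≈ 550

(700 + 500 + 800 + 200) / 4 ≈ 550.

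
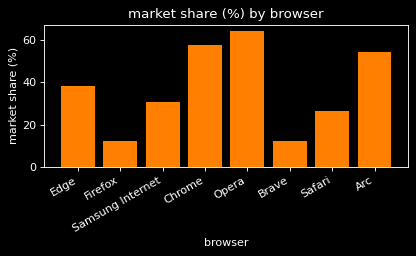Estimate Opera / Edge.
Opera ≈ 60, Edge ≈ 40; 60/40 ≈ 1.5.

≈ 1.5×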